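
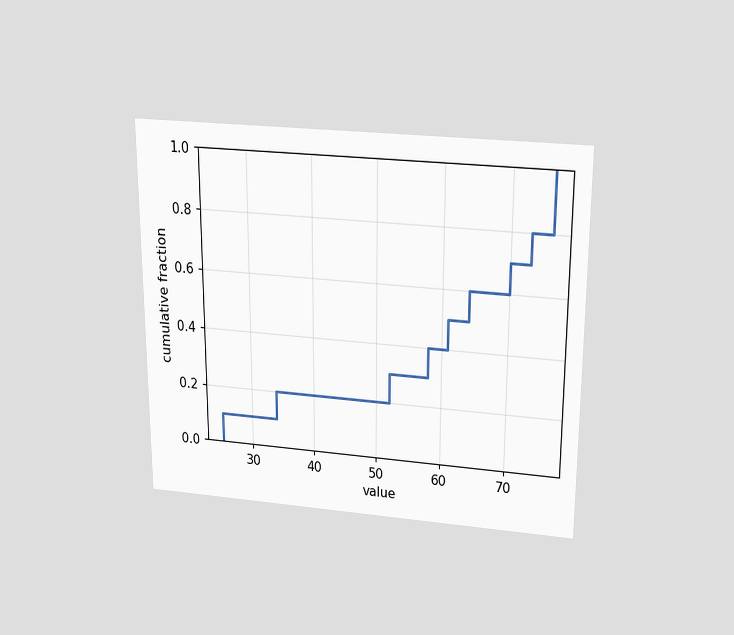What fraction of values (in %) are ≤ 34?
The chart is viewed slightly from above. At x=34 the ECDF step is at 20%.

20%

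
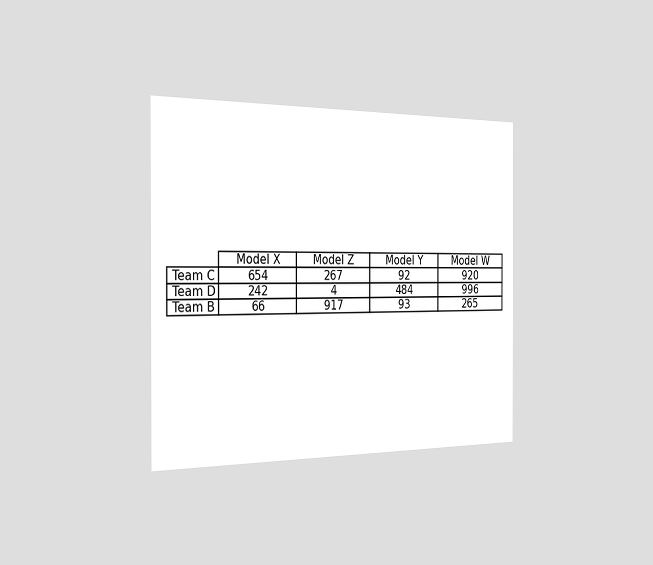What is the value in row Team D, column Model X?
242

The chart is viewed slightly from the left. The (Team D, Model X) cell reads 242.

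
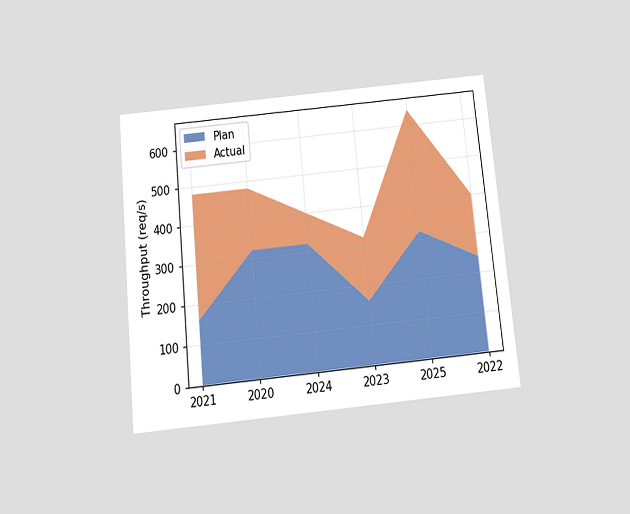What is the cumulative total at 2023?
The chart is tilted about 6° counter-clockwise and viewed slightly from below. The stacked total at 2023 reaches 320req/s.

320req/s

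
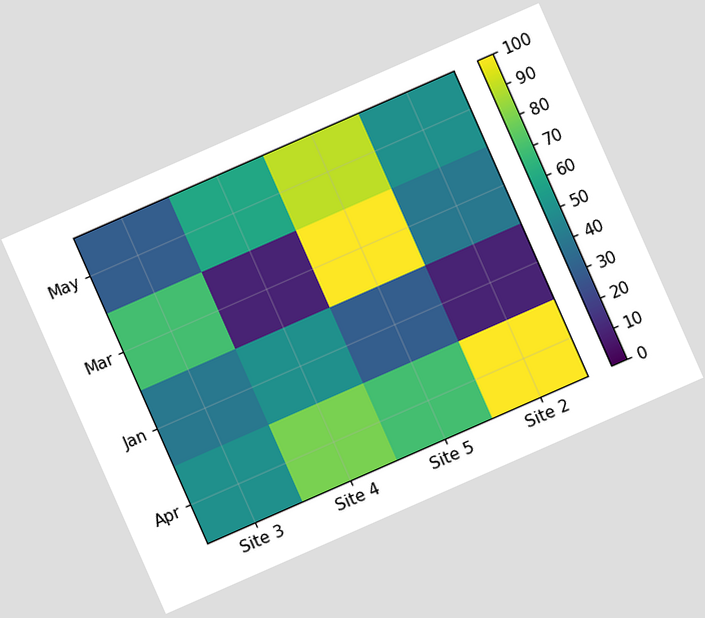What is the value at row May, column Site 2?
50

The chart is tilted about 24° counter-clockwise. Matching cell (May, Site 2) against the colorbar gives 50.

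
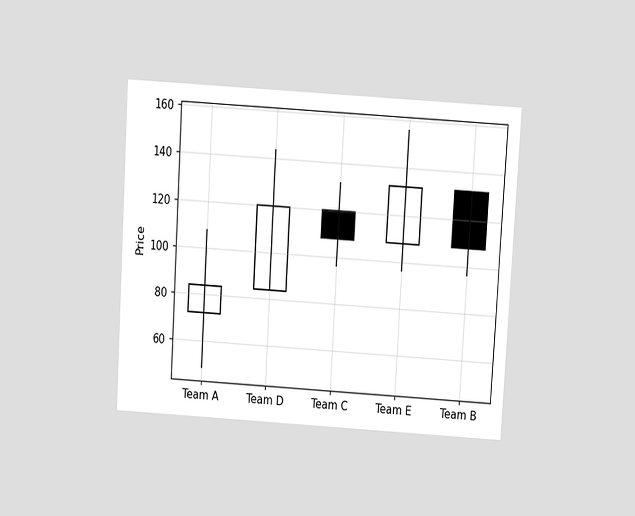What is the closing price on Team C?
The chart is tilted about 3° clockwise and viewed slightly from above. The Team C candle closes at 108.

108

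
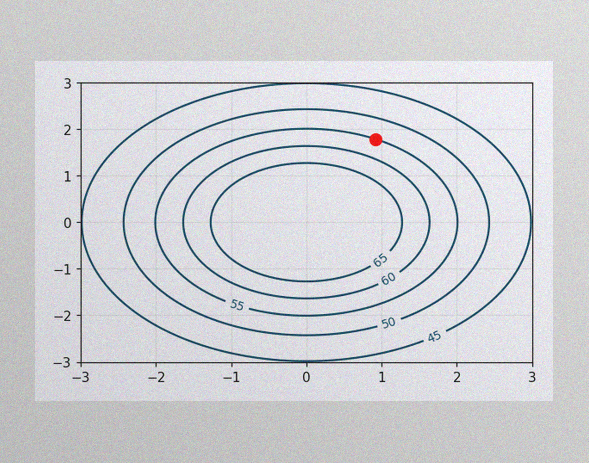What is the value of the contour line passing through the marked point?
55

The image has some photo noise and uneven lighting. The marked point sits on the contour labelled 55.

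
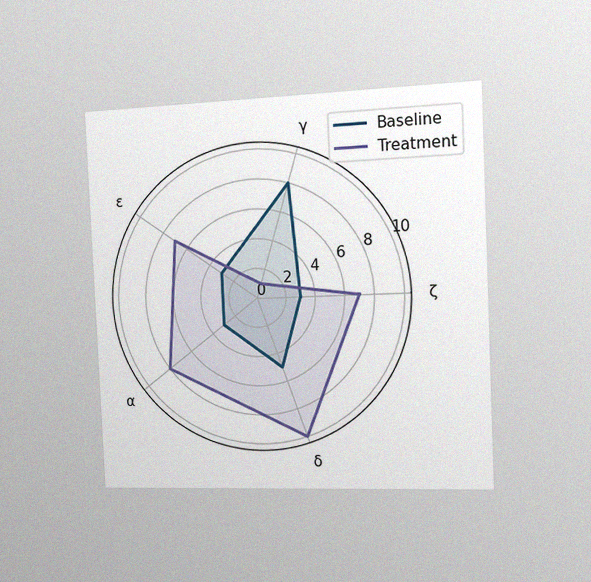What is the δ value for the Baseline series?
5

The chart is tilted about 3° counter-clockwise and viewed slightly from the right, with some photo noise. On the δ axis, Baseline reaches 5.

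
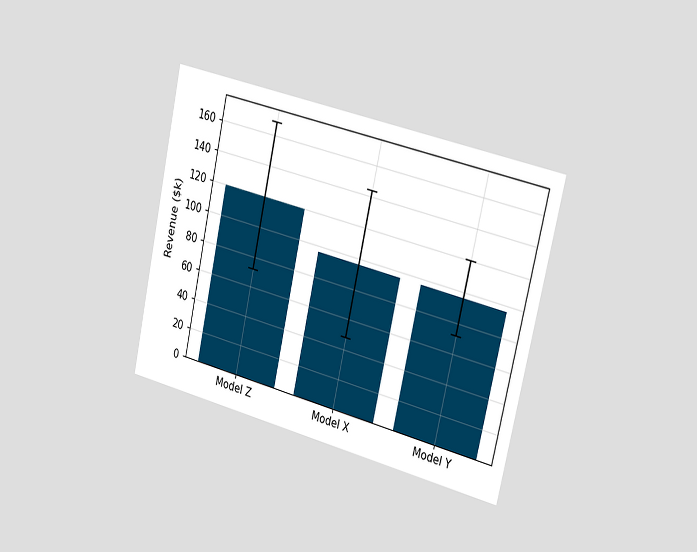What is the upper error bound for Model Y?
$120k

The chart is tilted about 13° clockwise and viewed slightly from the right. The Model Y bar's upper whisker reaches $120k.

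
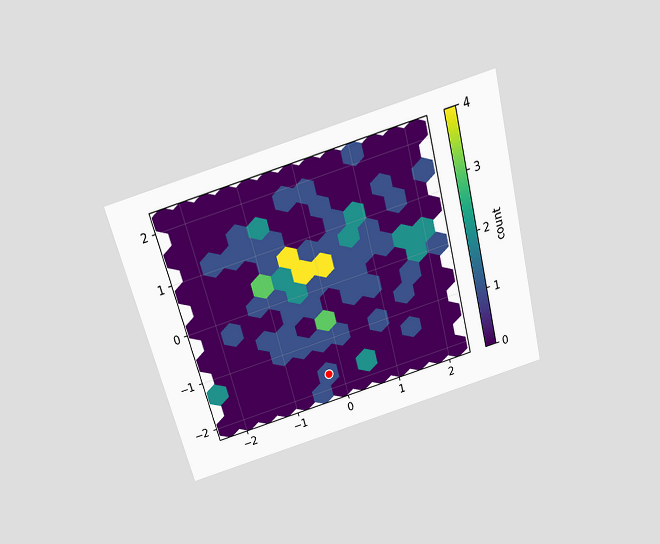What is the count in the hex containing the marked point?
The chart is tilted about 15° counter-clockwise and viewed slightly from above. The marked hex reads 1 on the colorbar.

1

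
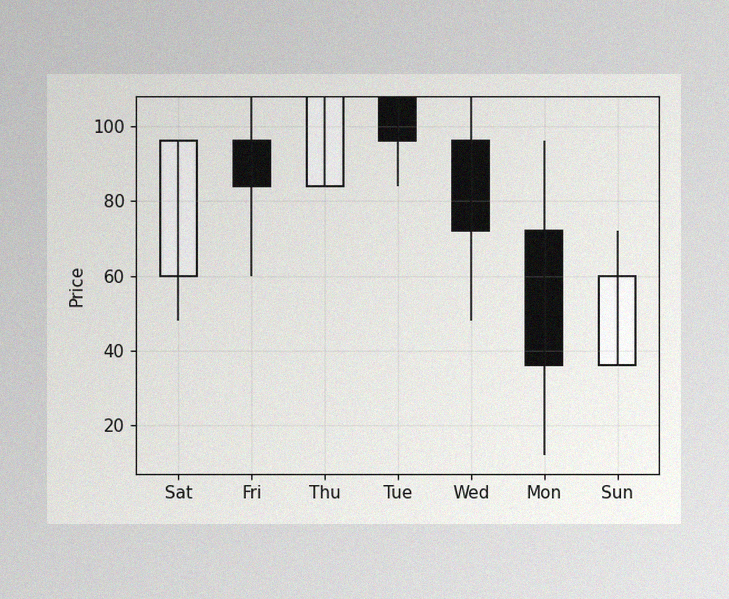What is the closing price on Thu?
The image has some photo noise and uneven lighting. The Thu candle closes at 108.

108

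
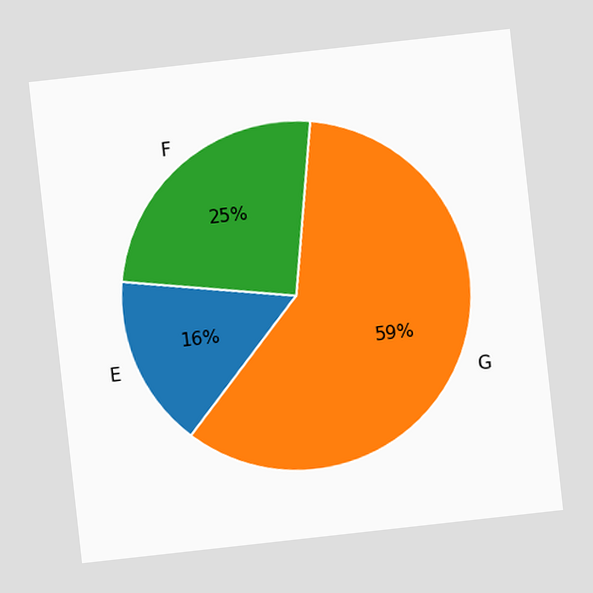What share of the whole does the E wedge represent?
16%

The chart is tilted about 6° counter-clockwise. The E slice takes up 16% of the pie.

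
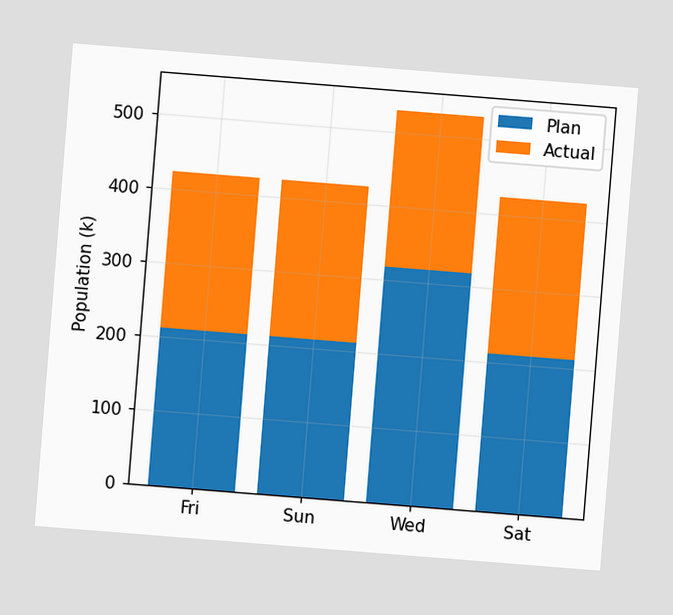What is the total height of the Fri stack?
The chart is tilted about 5° clockwise. The Fri stack's top reaches 424k on the y-axis.

424k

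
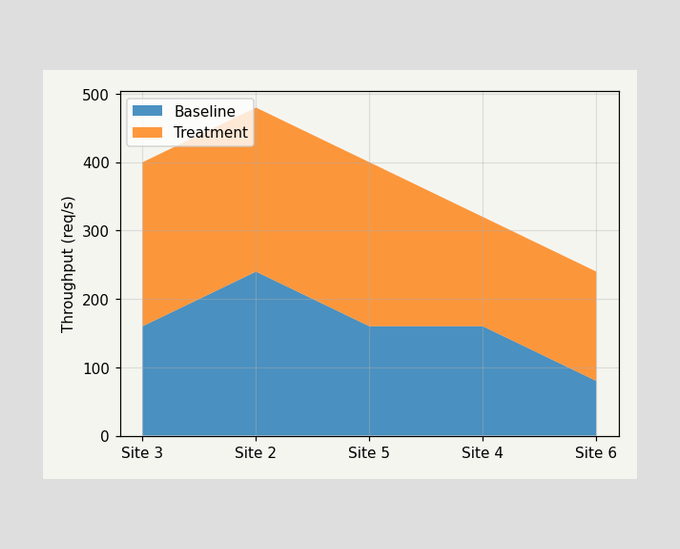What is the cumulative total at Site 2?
480req/s

The stacked total at Site 2 reaches 480req/s.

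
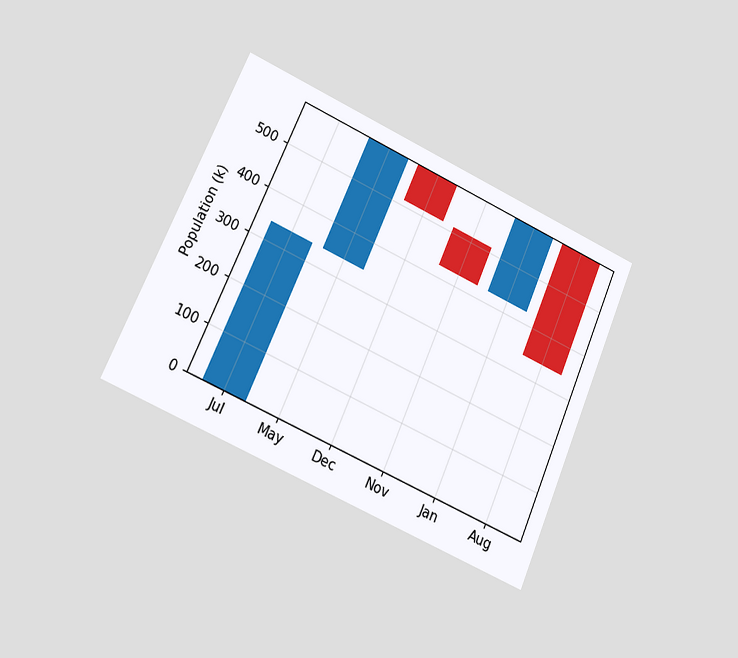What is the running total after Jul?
The chart is tilted about 24° clockwise and viewed at a slight angle. After Jul the running total reaches 340k.

340k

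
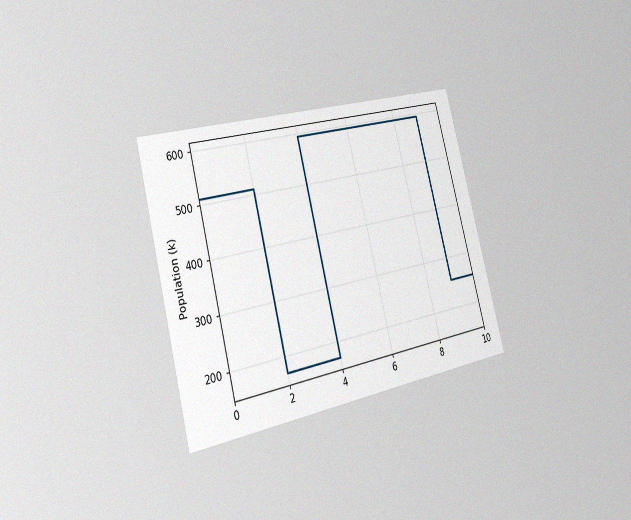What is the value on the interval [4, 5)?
The chart is tilted about 14° counter-clockwise and viewed slightly from the left, with some photo noise. On [4, 5) the step sits at 595k.

595k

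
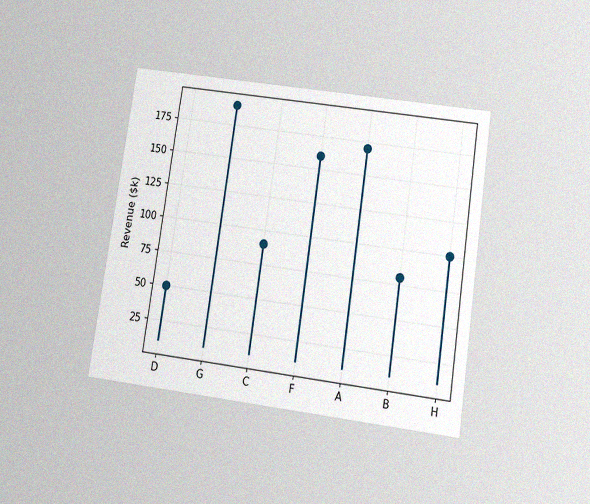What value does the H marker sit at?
The chart is tilted about 8° clockwise and viewed slightly from below, with some photo noise. The H marker sits at $100k.

$100k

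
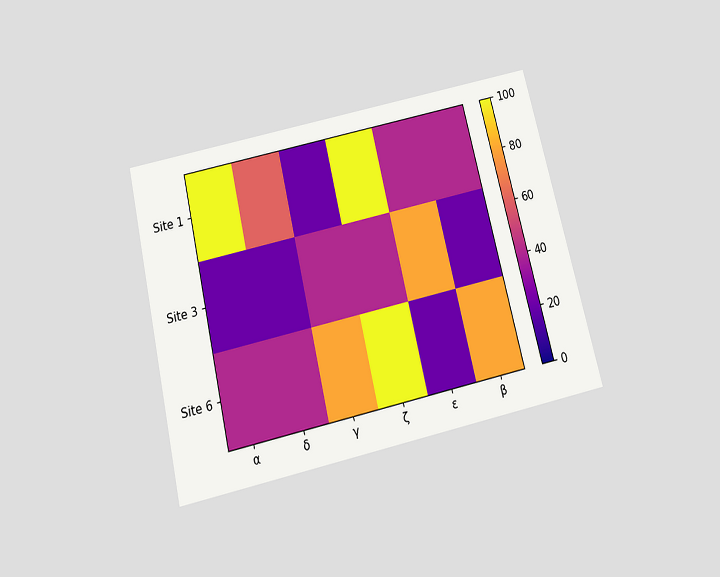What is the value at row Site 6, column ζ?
100

The chart is tilted about 13° counter-clockwise and viewed slightly from below. Matching cell (Site 6, ζ) against the colorbar gives 100.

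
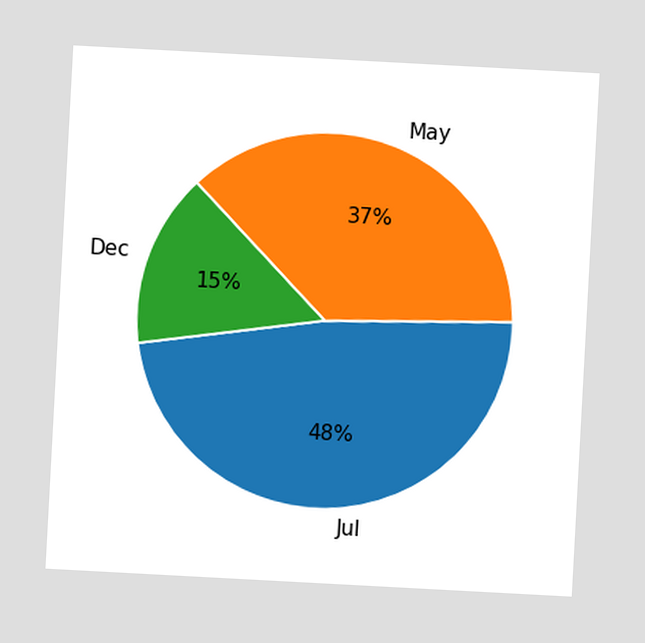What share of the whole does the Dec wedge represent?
The chart is tilted about 3° clockwise. The Dec slice takes up 15% of the pie.

15%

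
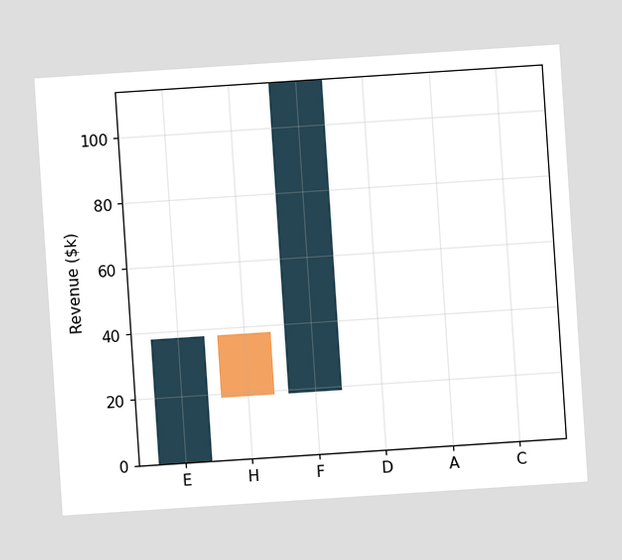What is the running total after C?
$114k

The chart is tilted about 4° counter-clockwise. After C the running total reaches $114k.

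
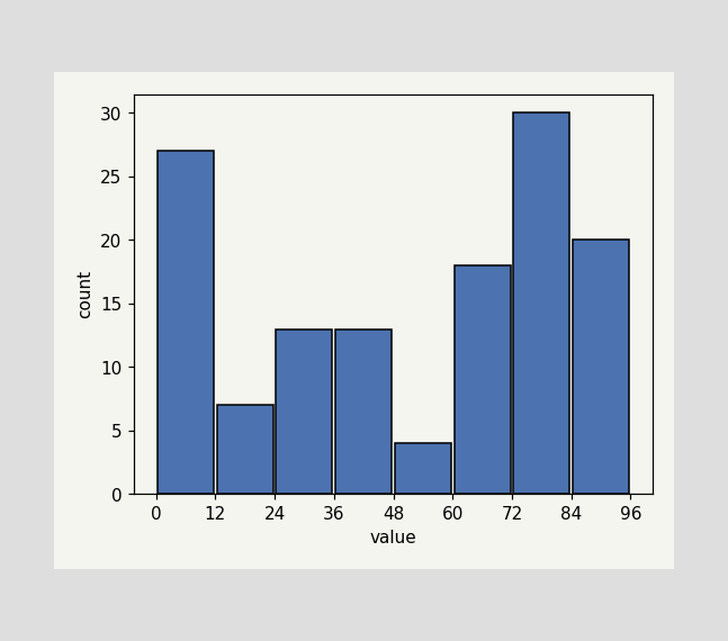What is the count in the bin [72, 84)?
30

The [72, 84) bin has height 30.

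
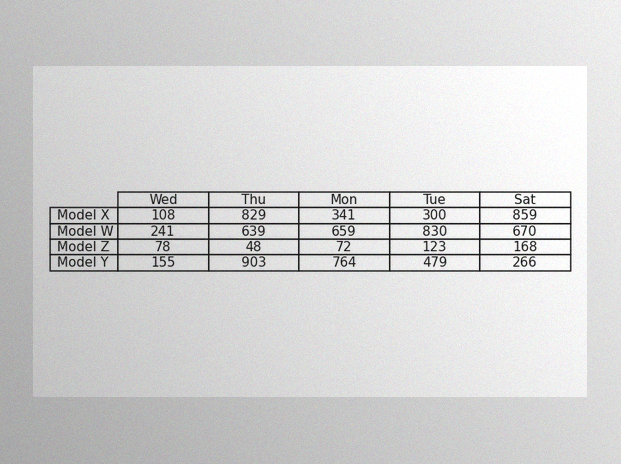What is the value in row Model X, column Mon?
341

The image has some photo noise and uneven lighting. The (Model X, Mon) cell reads 341.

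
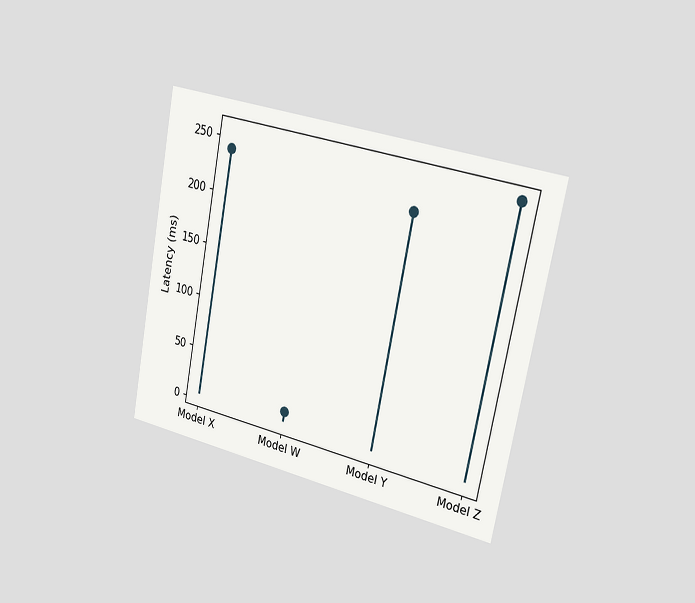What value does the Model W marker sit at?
15ms

The chart is tilted about 11° clockwise and viewed slightly from the right. The Model W marker sits at 15ms.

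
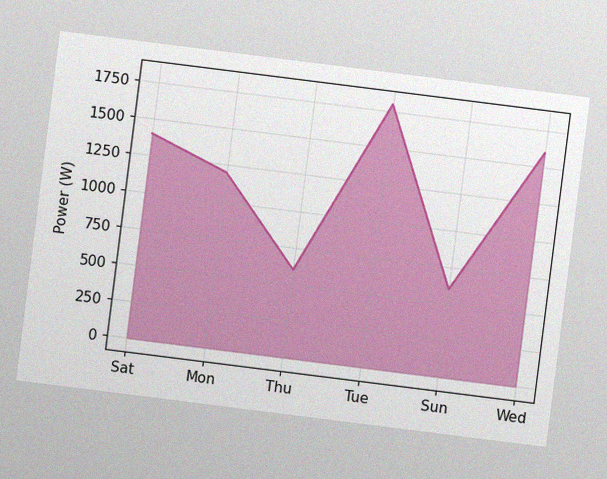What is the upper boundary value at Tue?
The chart is tilted about 7° clockwise, with some photo noise. At Tue the upper boundary is at 1800W.

1800W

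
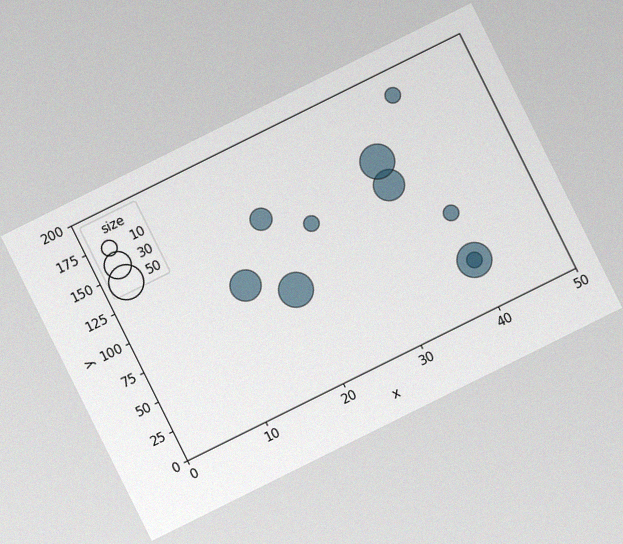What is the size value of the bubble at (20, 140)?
20

The chart is tilted about 26° counter-clockwise, with some photo noise. Matching the bubble at (20, 140) against the size legend gives 20.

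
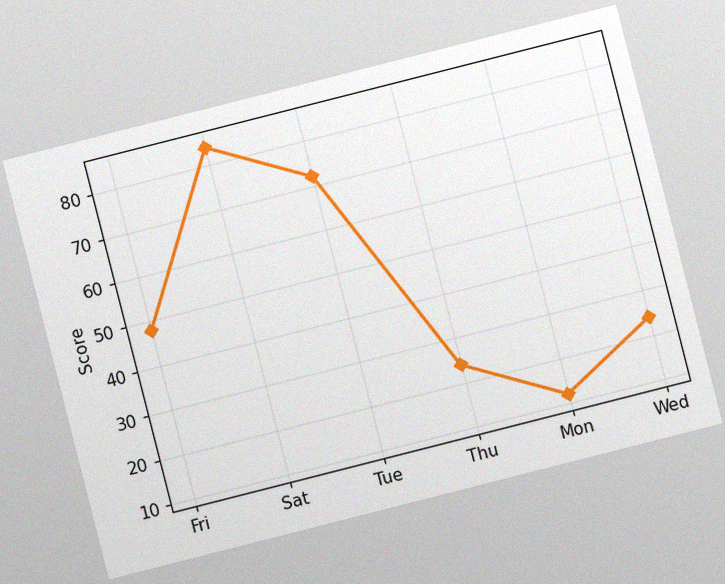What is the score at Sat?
84

The chart is tilted about 14° counter-clockwise, with some photo noise. At Sat, the line is at 84.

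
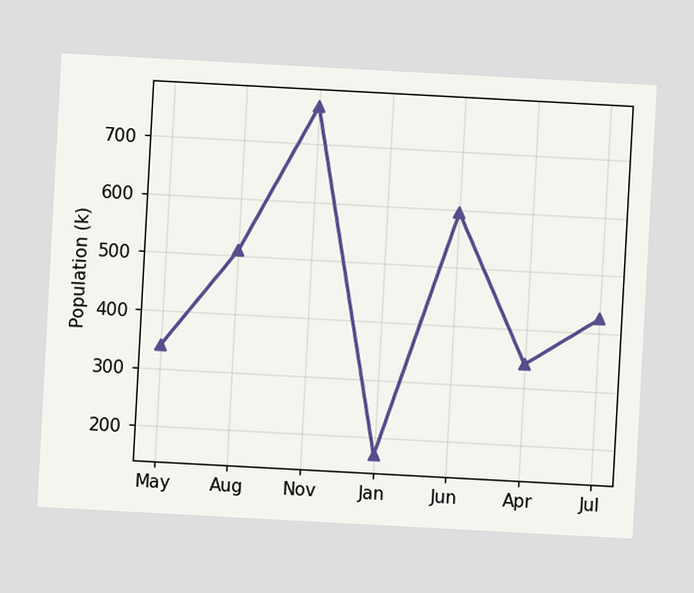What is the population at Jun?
The chart is tilted about 3° clockwise. At Jun, the line is at 595k.

595k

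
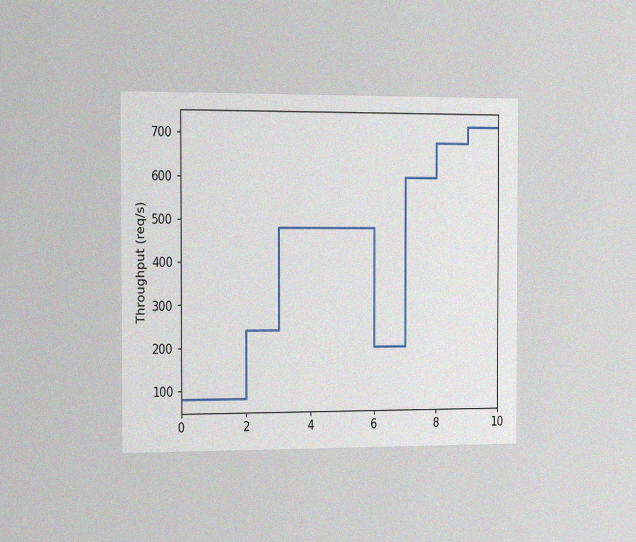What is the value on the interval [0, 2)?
The chart is viewed slightly from the left, with some photo noise. On [0, 2) the step sits at 80req/s.

80req/s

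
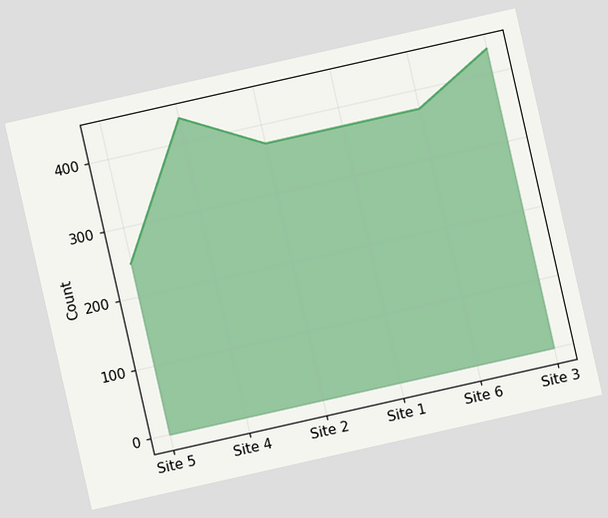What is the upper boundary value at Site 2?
The chart is tilted about 13° counter-clockwise. At Site 2 the upper boundary is at 372.

372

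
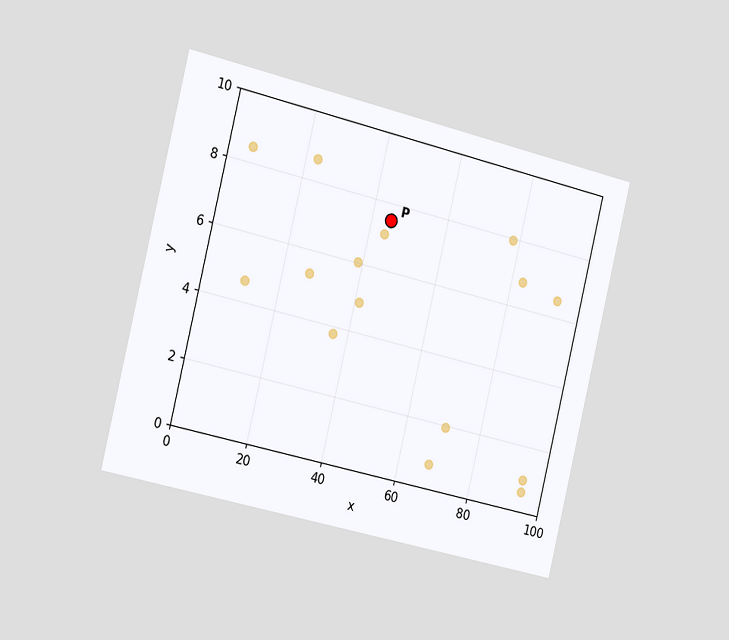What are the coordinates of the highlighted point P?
(45, 7.5)

The chart is tilted about 13° clockwise and viewed slightly from the left. Following the gridlines from P to each axis, P sits at (45, 7.5).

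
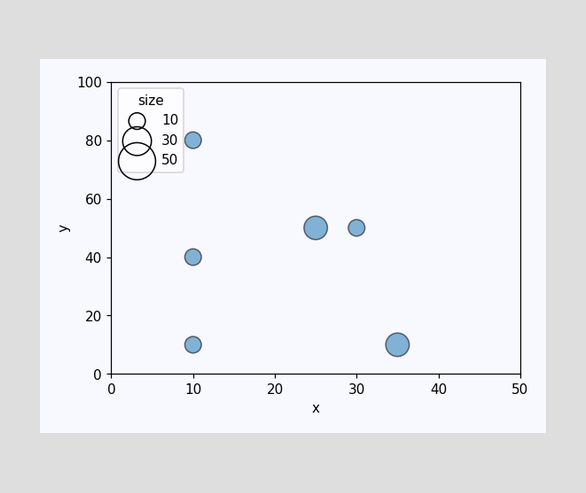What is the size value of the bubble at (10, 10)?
10

Matching the bubble at (10, 10) against the size legend gives 10.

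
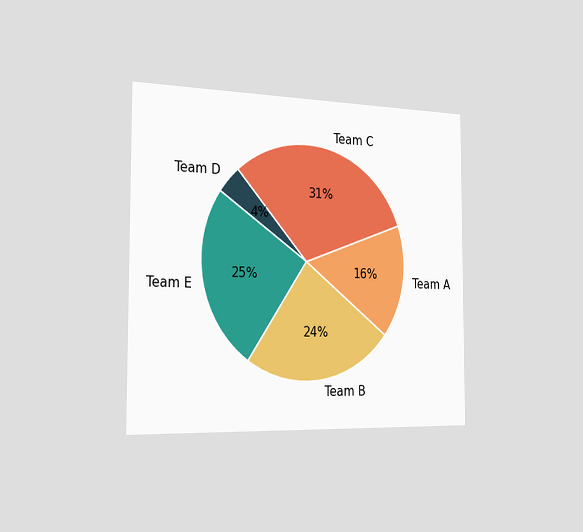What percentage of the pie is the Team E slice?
25%

The chart is viewed slightly from the left. The Team E slice takes up 25% of the pie.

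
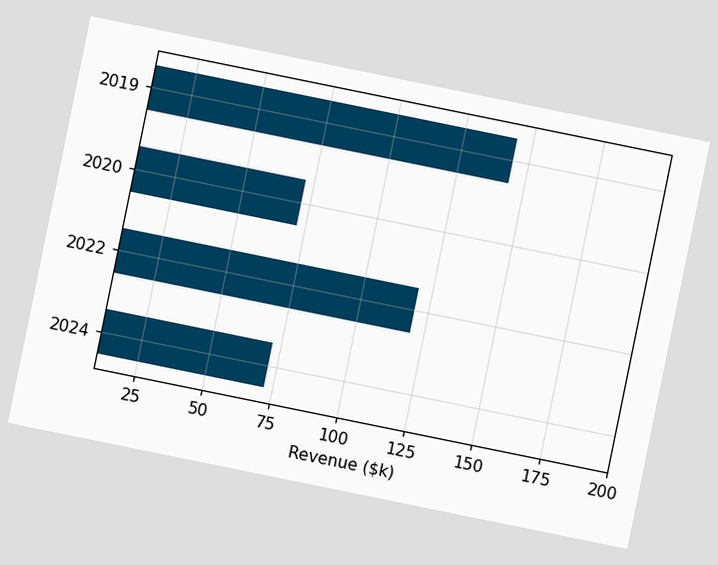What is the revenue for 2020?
$72k

The chart is tilted about 12° clockwise. Reading along the chart's x-axis, the 2020 bar reaches $72k.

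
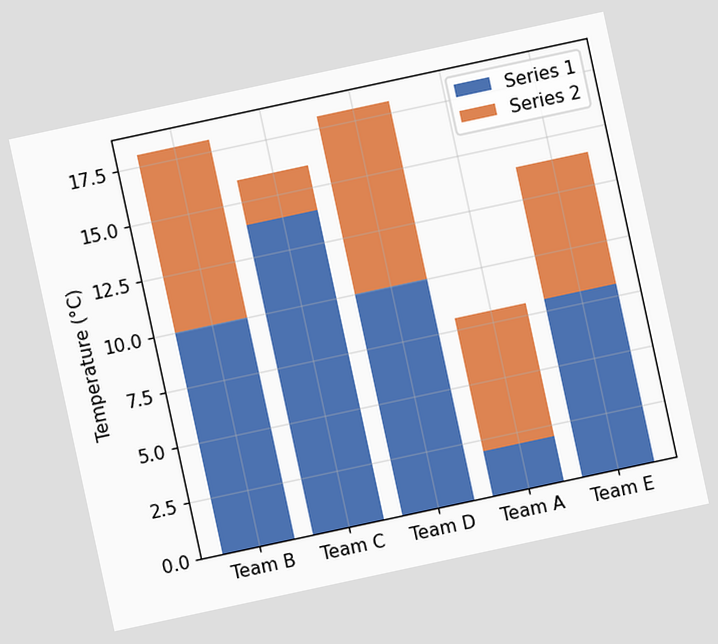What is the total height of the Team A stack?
8°C

The chart is tilted about 12° counter-clockwise. The Team A stack's top reaches 8°C on the y-axis.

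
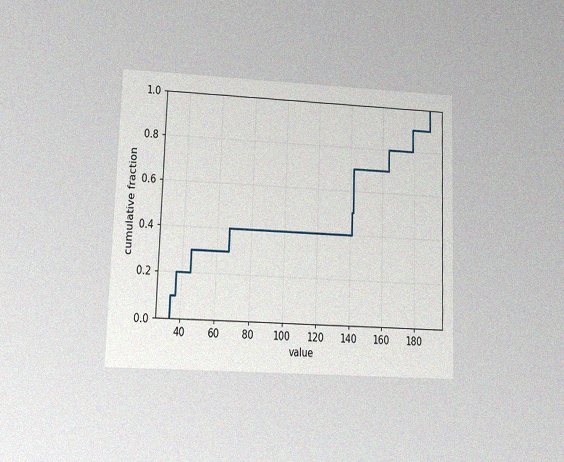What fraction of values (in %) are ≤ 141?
50%

The chart is viewed at a slight angle, with some photo noise. At x=141 the ECDF step is at 50%.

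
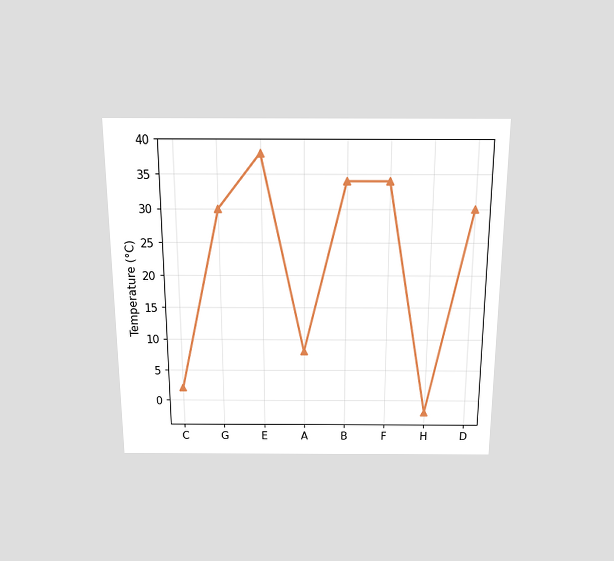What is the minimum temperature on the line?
-2°C

The chart is viewed slightly from above. The lowest point is at H, and reading across to the y-axis gives -2°C.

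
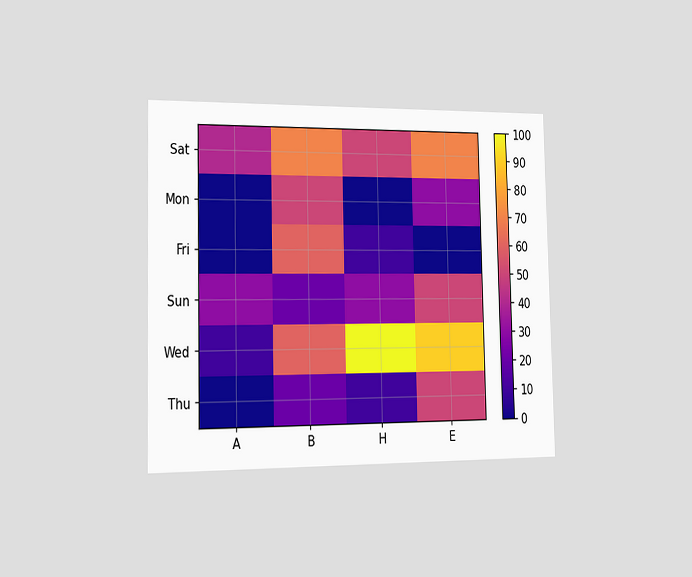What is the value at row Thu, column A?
0

The chart is viewed slightly from the left. Matching cell (Thu, A) against the colorbar gives 0.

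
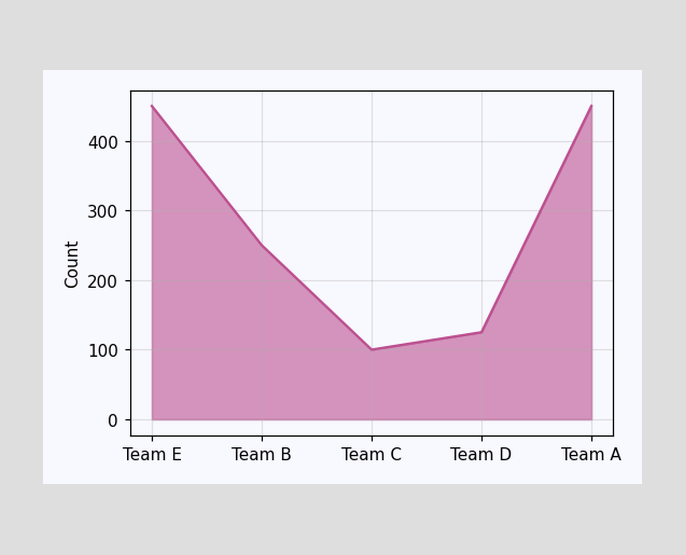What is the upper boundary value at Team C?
100

At Team C the upper boundary is at 100.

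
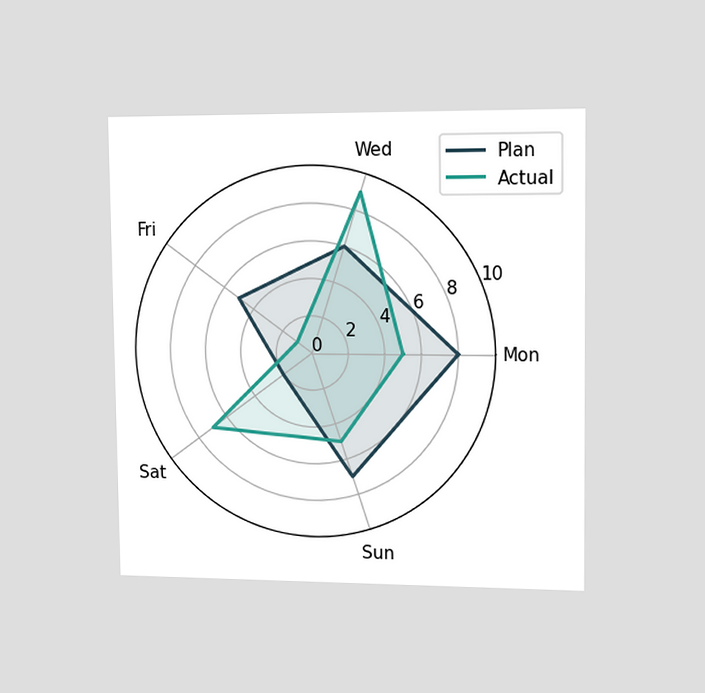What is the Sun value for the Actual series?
The chart is viewed slightly from the right. On the Sun axis, Actual reaches 5.

5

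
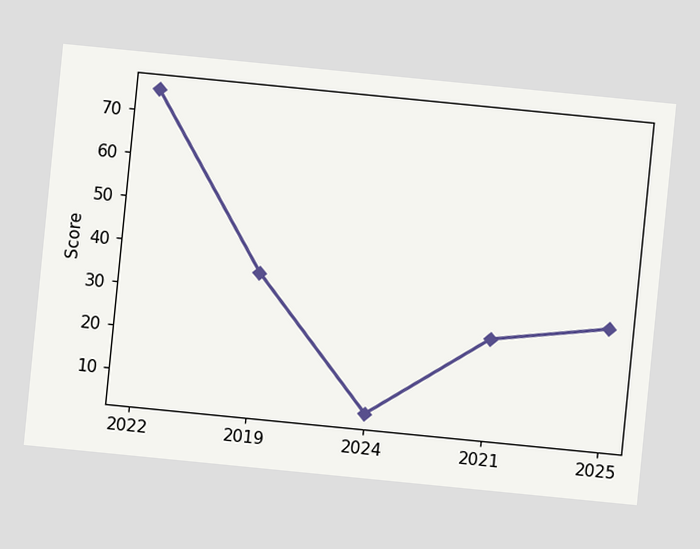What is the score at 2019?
The chart is tilted about 6° clockwise. At 2019, the line is at 35.

35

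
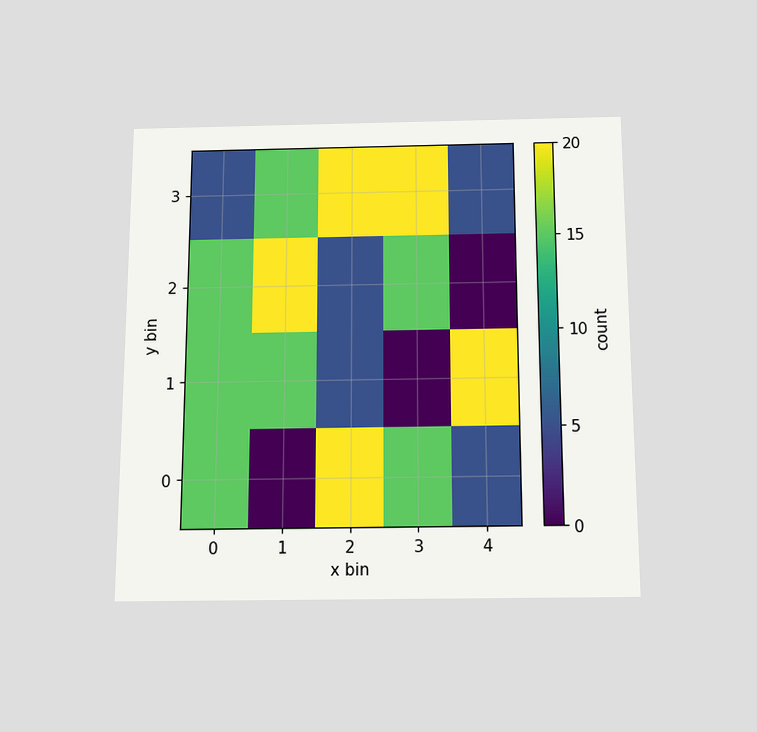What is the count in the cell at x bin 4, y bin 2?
0

The chart is viewed slightly from below. Matching the cell (4, 2) against the colorbar gives 0.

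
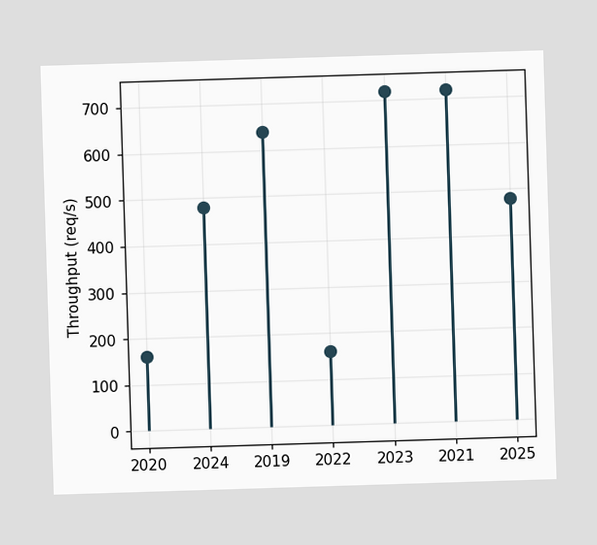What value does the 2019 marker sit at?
The 2019 marker sits at 640req/s.

640req/s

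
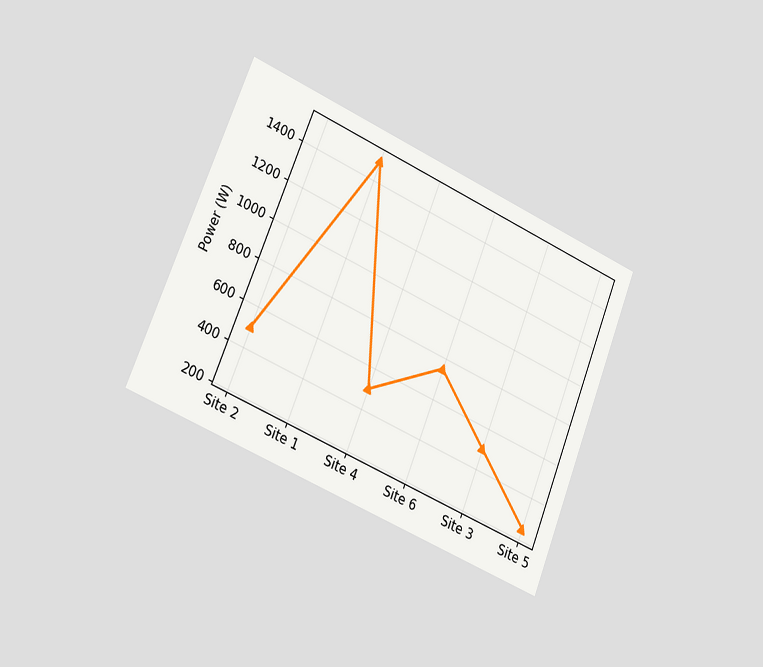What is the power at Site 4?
The chart is tilted about 22° clockwise and viewed slightly from the left. At Site 4, the line is at 500W.

500W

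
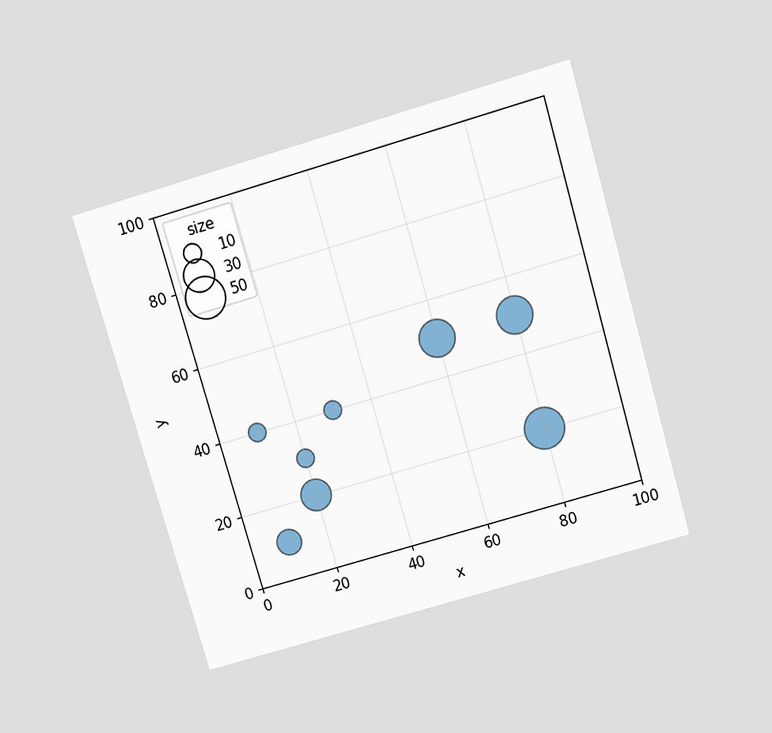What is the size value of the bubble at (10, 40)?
10

The chart is tilted about 16° counter-clockwise and viewed slightly from above. Matching the bubble at (10, 40) against the size legend gives 10.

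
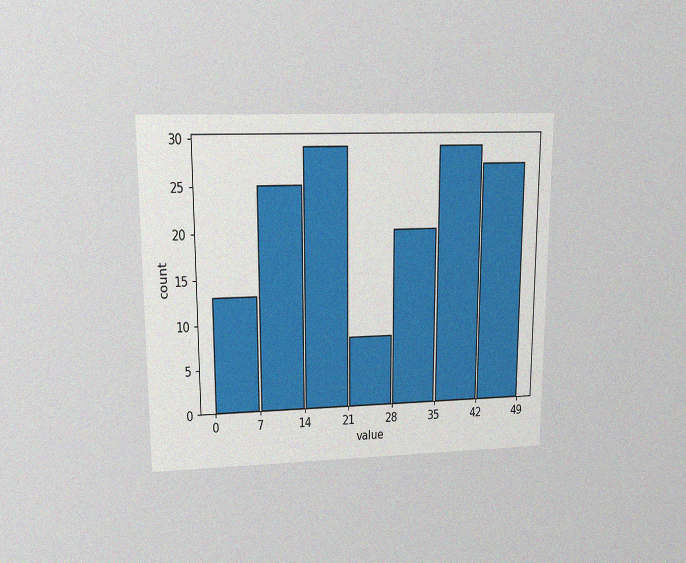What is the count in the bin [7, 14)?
The chart is viewed at a slight angle, with some photo noise. The [7, 14) bin has height 25.

25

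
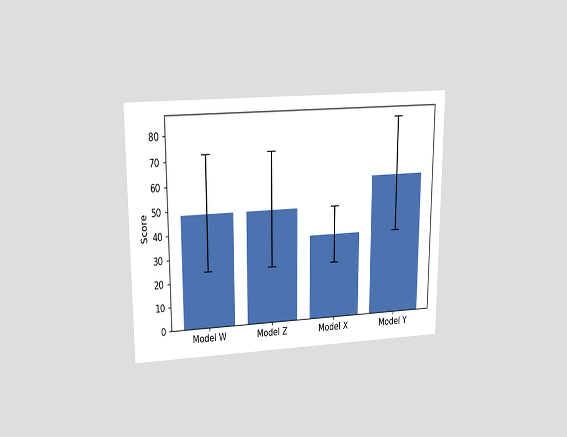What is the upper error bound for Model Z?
72

The chart is viewed slightly from above. The Model Z bar's upper whisker reaches 72.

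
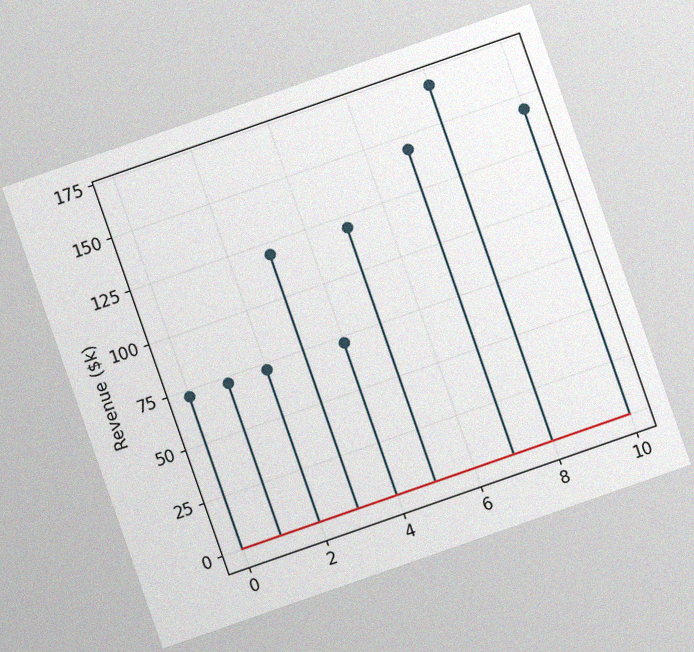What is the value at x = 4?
$72k

The chart is tilted about 19° counter-clockwise, with some photo noise. The stem at x=4 reaches $72k.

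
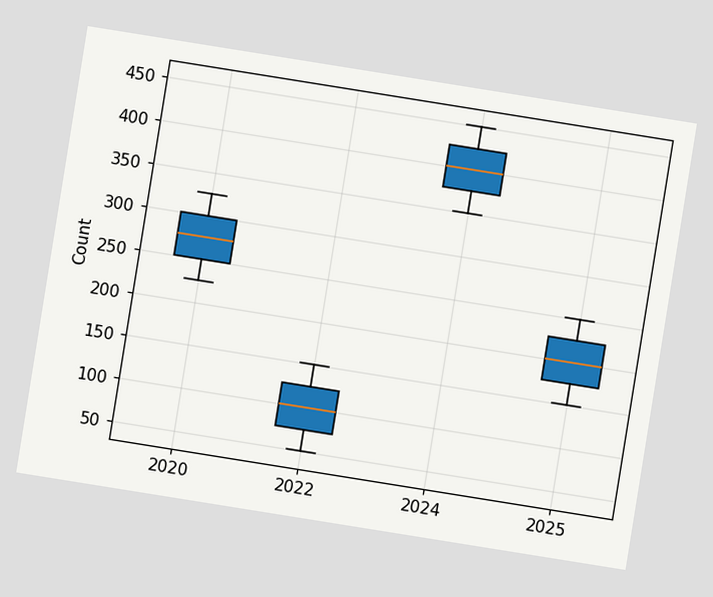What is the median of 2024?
The chart is tilted about 9° clockwise. The median line in the 2024 box sits at 400.

400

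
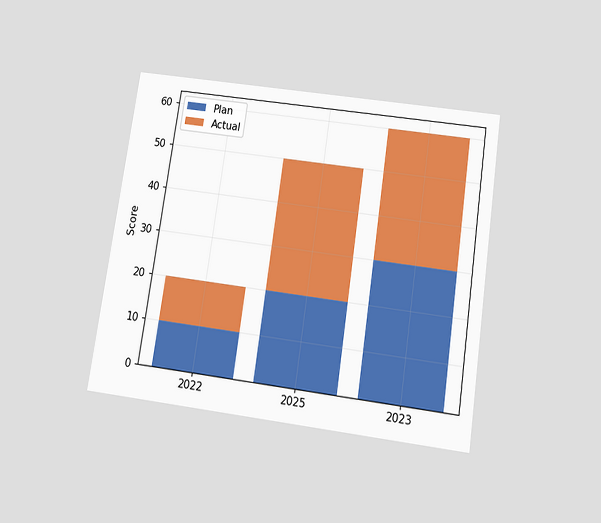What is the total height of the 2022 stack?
20

The chart is tilted about 8° clockwise and viewed slightly from below. The 2022 stack's top reaches 20 on the y-axis.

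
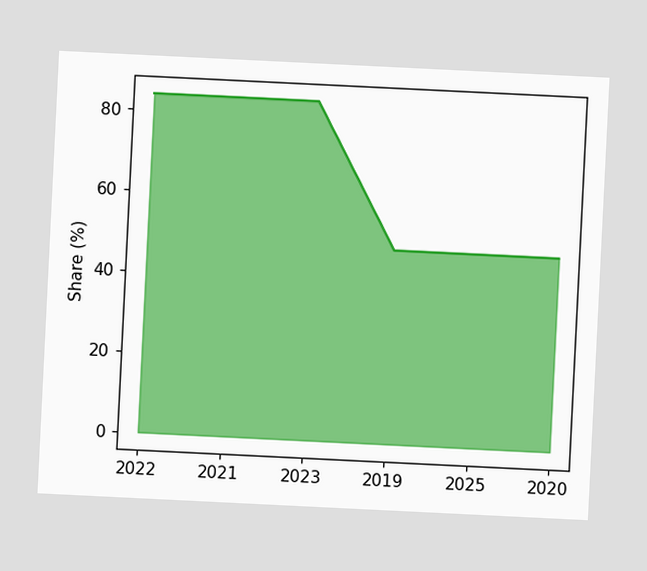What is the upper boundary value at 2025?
48%

The chart is tilted about 3° clockwise. At 2025 the upper boundary is at 48%.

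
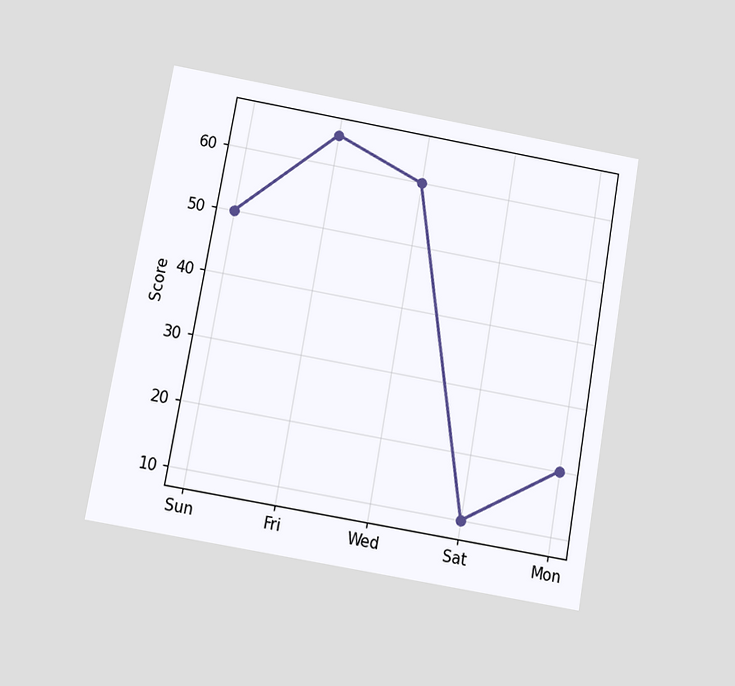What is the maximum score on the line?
The chart is tilted about 10° clockwise and viewed slightly from below. The highest point is at Fri, and reading across to the y-axis gives 65.

65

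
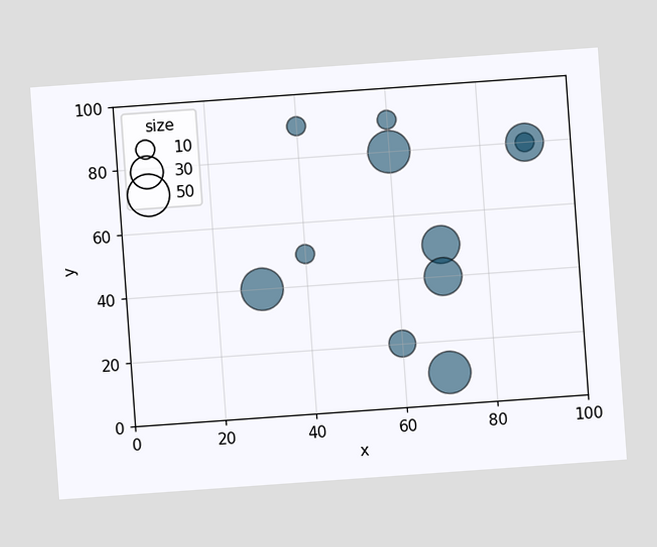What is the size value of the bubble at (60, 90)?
The chart is tilted about 4° counter-clockwise. Matching the bubble at (60, 90) against the size legend gives 10.

10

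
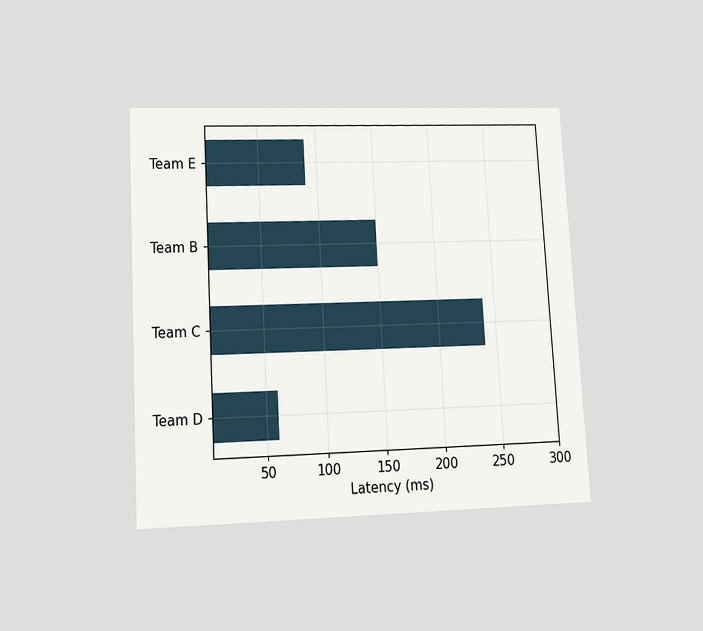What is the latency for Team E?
The chart is tilted about 3° counter-clockwise and viewed at a slight angle. Reading along the chart's x-axis, the Team E bar reaches 90ms.

90ms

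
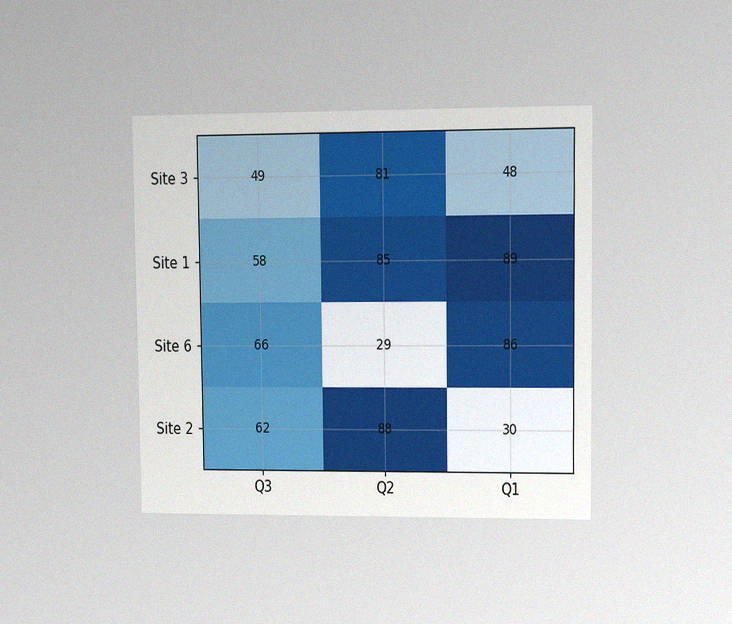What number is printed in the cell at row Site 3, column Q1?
48

The chart is viewed slightly from the right, with some photo noise. The (Site 3, Q1) cell reads 48.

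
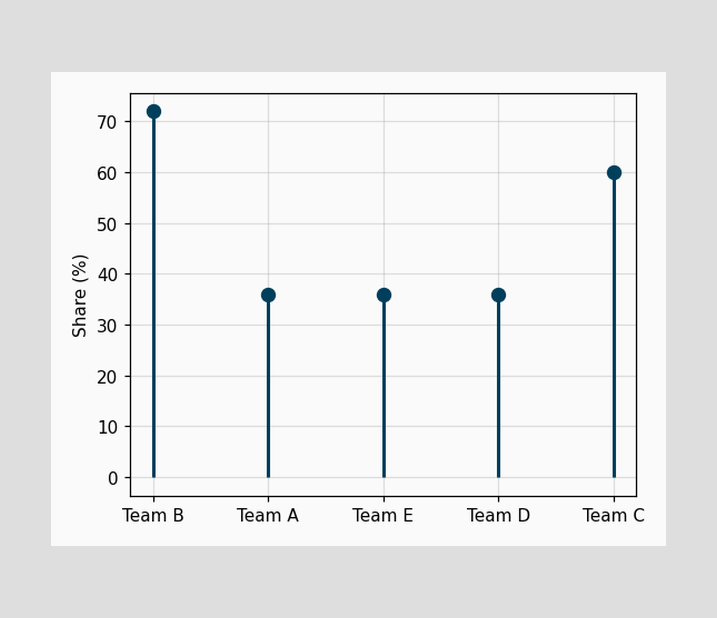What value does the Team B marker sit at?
72%

The Team B marker sits at 72%.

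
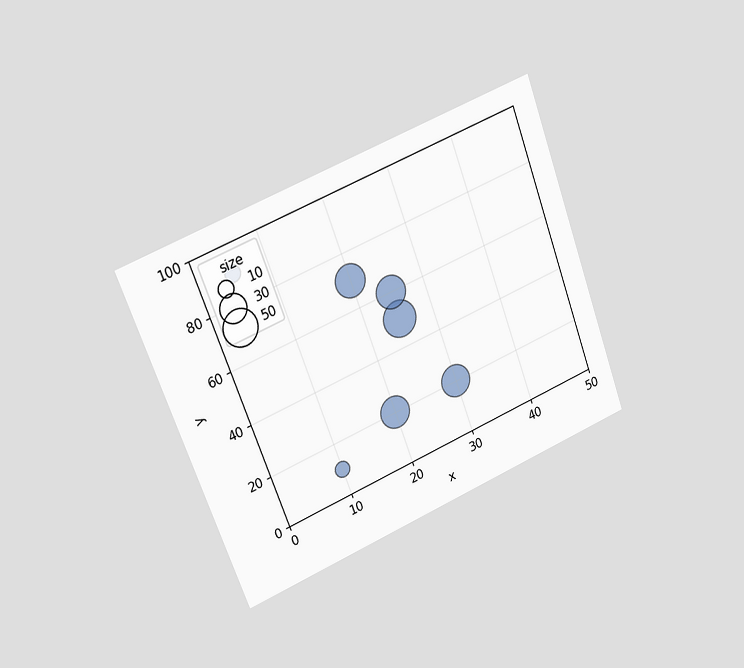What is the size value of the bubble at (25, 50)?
The chart is tilted about 21° counter-clockwise and viewed slightly from the left. Matching the bubble at (25, 50) against the size legend gives 50.

50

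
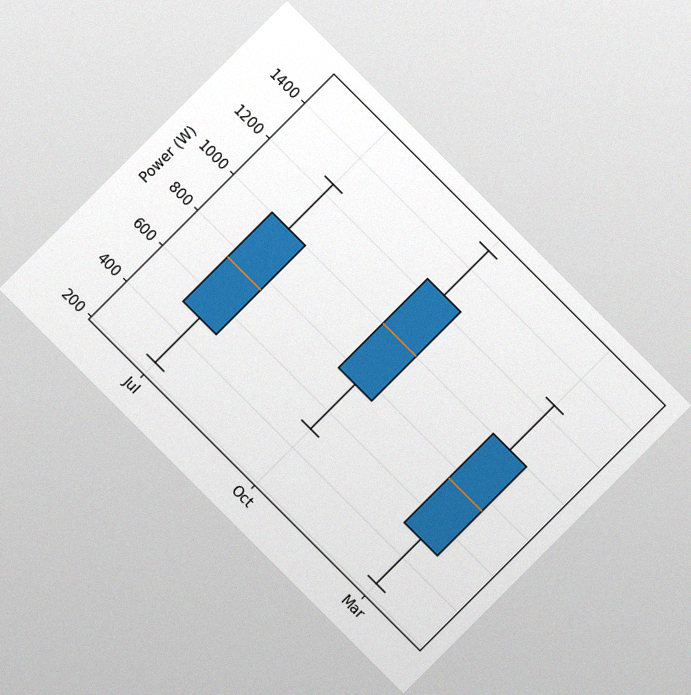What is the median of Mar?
The chart is tilted about 45° clockwise, with some photo noise. The median line in the Mar box sits at 750W.

750W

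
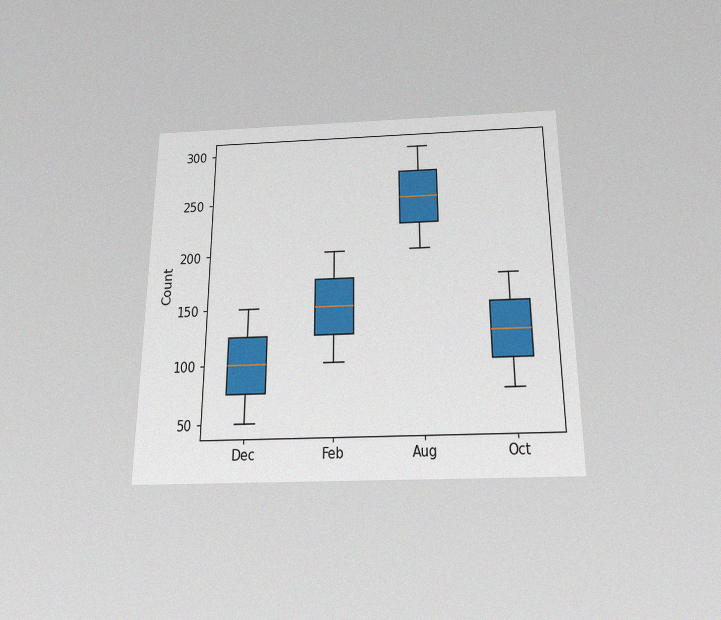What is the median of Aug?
The chart is viewed slightly from below, with some photo noise. The median line in the Aug box sits at 250.

250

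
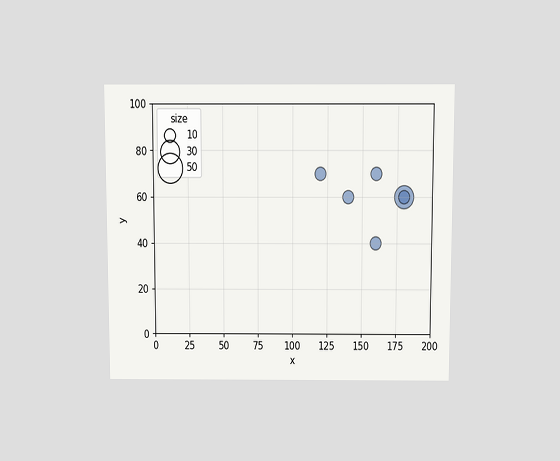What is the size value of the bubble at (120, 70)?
10

The chart is viewed slightly from above. Matching the bubble at (120, 70) against the size legend gives 10.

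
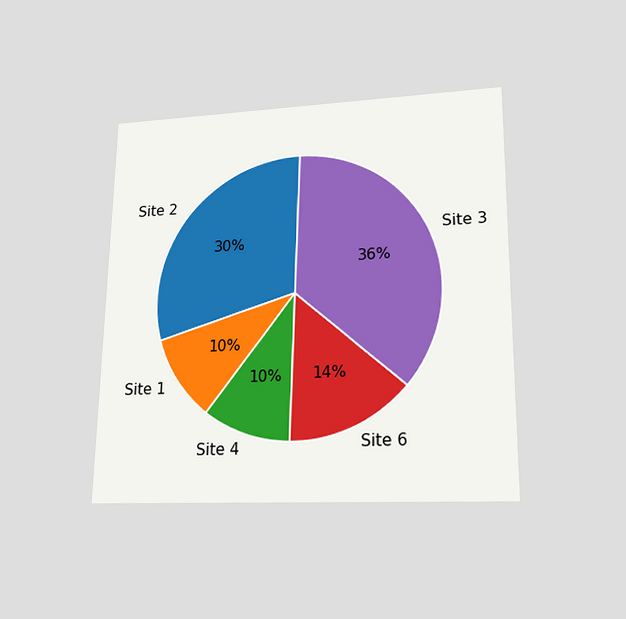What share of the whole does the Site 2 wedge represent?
The chart is viewed slightly from below. The Site 2 slice takes up 30% of the pie.

30%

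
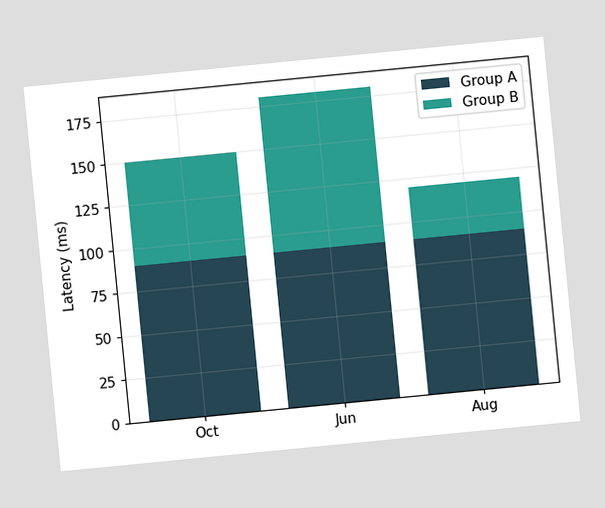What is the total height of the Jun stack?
180ms

The chart is tilted about 6° counter-clockwise. The Jun stack's top reaches 180ms on the y-axis.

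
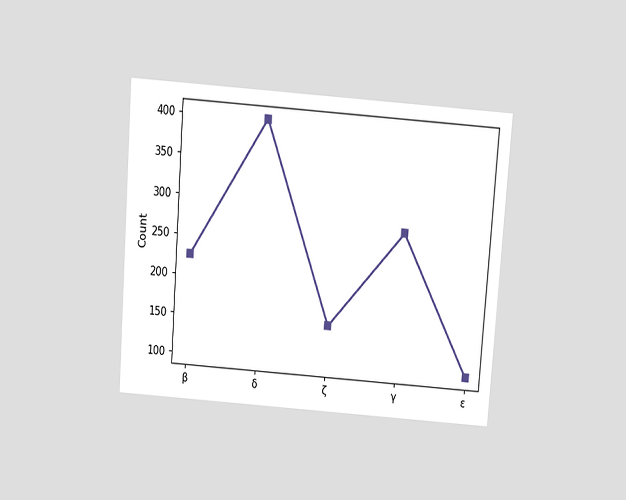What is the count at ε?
The chart is tilted about 4° clockwise and viewed slightly from above. At ε, the line is at 100.

100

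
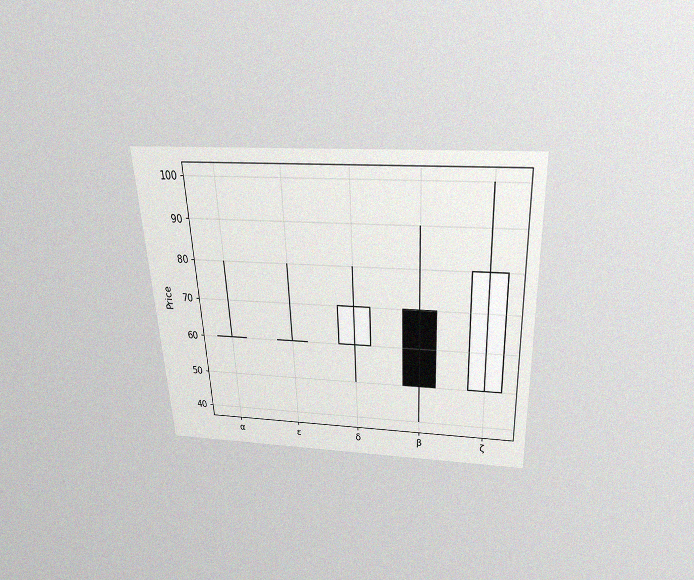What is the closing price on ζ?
The chart is tilted about 3° counter-clockwise and viewed slightly from above, with some photo noise. The ζ candle closes at 80.

80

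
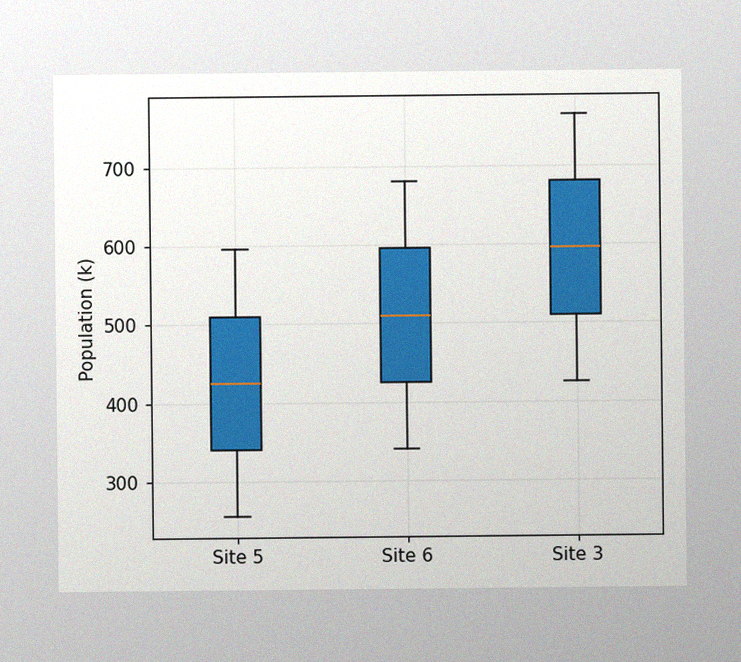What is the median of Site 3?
The image has some photo noise and uneven lighting. The median line in the Site 3 box sits at 595k.

595k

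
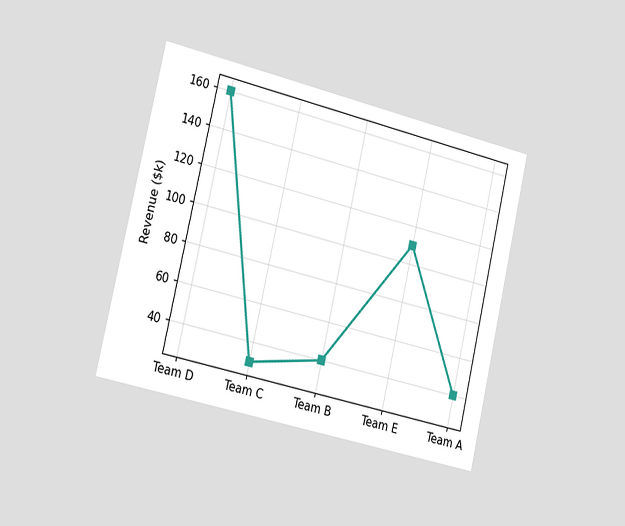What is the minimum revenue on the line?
$30k

The chart is tilted about 13° clockwise and viewed slightly from the left. The lowest point is at Team C, and reading across to the y-axis gives $30k.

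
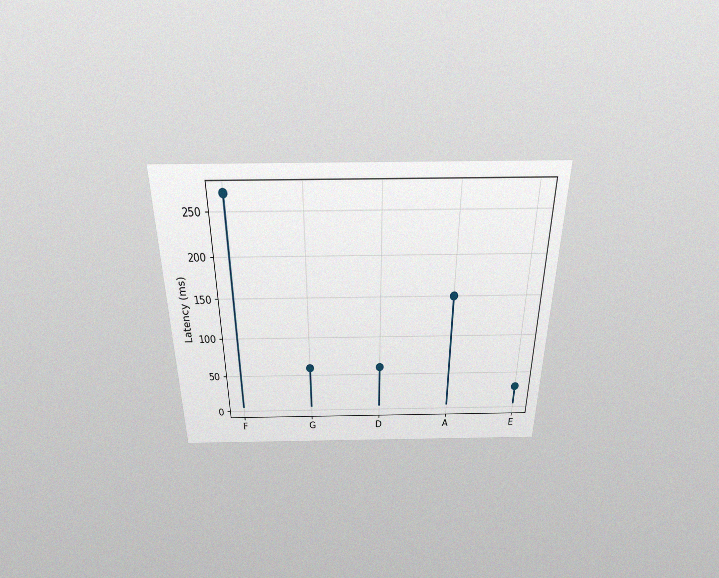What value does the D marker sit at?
The chart is viewed slightly from above, with some photo noise. The D marker sits at 60ms.

60ms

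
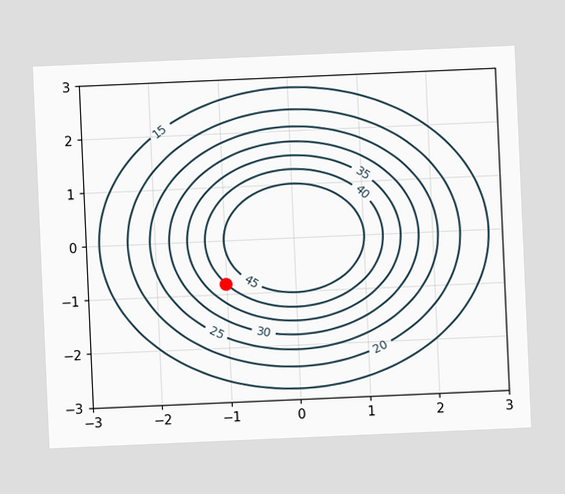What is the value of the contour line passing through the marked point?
40

The chart is tilted about 2° counter-clockwise. The marked point sits on the contour labelled 40.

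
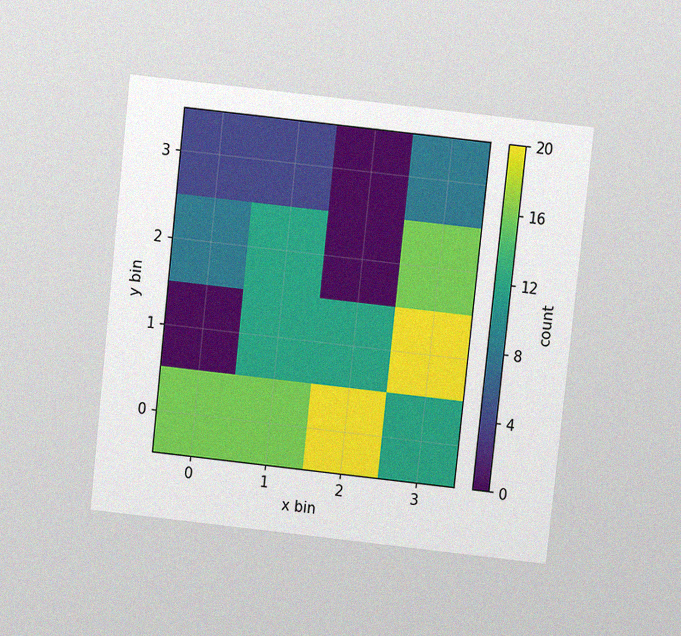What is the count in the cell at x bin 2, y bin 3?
0

The chart is tilted about 6° clockwise and viewed slightly from above, with some photo noise. Matching the cell (2, 3) against the colorbar gives 0.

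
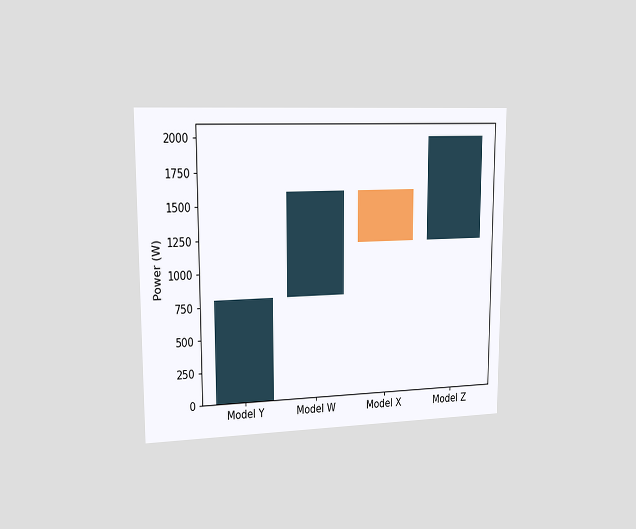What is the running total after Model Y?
800W

The chart is viewed slightly from the left. After Model Y the running total reaches 800W.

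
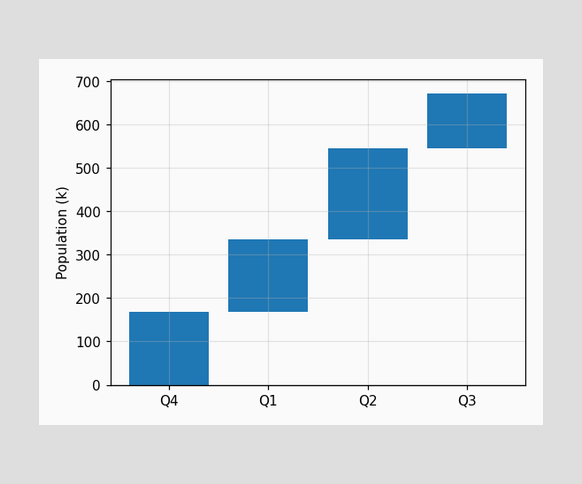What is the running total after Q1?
After Q1 the running total reaches 336k.

336k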